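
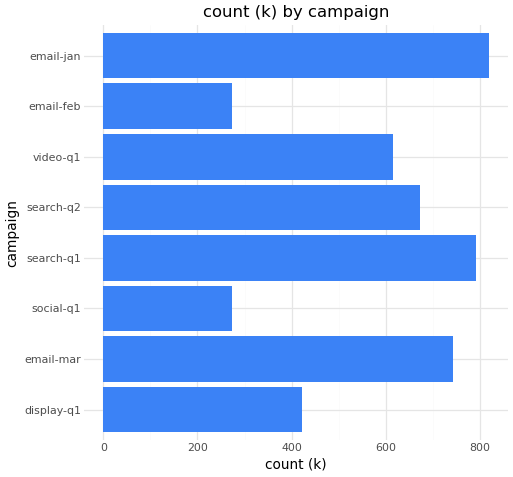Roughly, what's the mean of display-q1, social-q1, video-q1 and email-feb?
≈ 400

(400 + 300 + 600 + 300) / 4 ≈ 400.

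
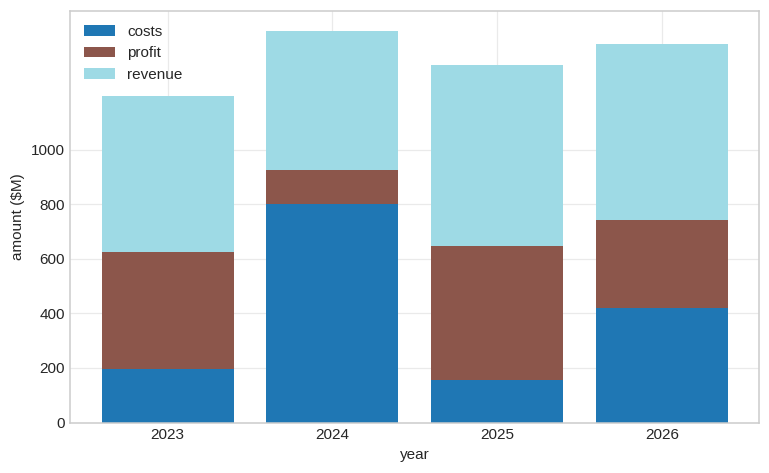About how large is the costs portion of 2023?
costs top ≈ 200, bottom ≈ 0; segment ≈ 200.

≈ 200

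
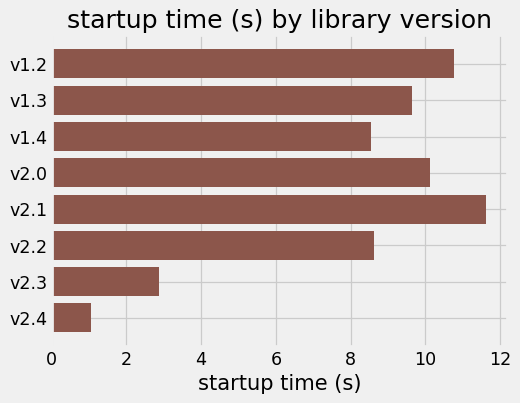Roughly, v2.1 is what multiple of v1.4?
≈ 1.33×

v2.1 ≈ 12, v1.4 ≈ 9; 12/9 ≈ 1.33.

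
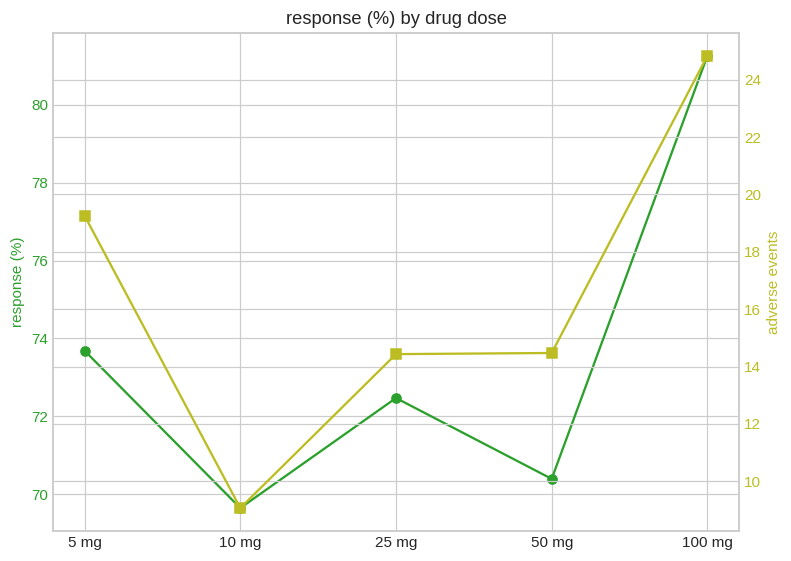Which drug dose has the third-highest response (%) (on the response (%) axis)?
Top 4 (on the response (%) axis): 100 mg ≈ 81, 5 mg ≈ 74, 25 mg ≈ 72, 50 mg ≈ 70.

25 mg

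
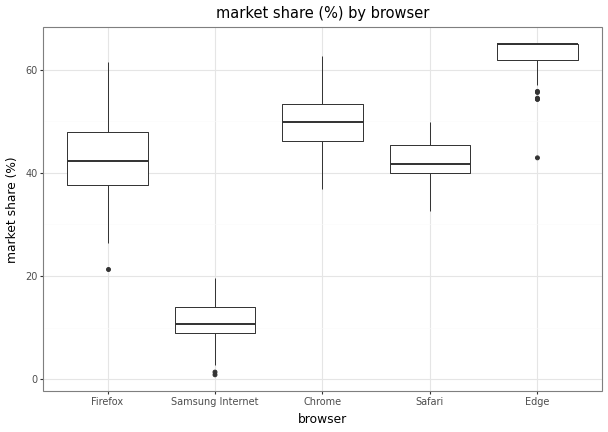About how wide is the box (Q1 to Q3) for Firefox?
Q3 ≈ 50, Q1 ≈ 40; IQR ≈ 10.

≈ 10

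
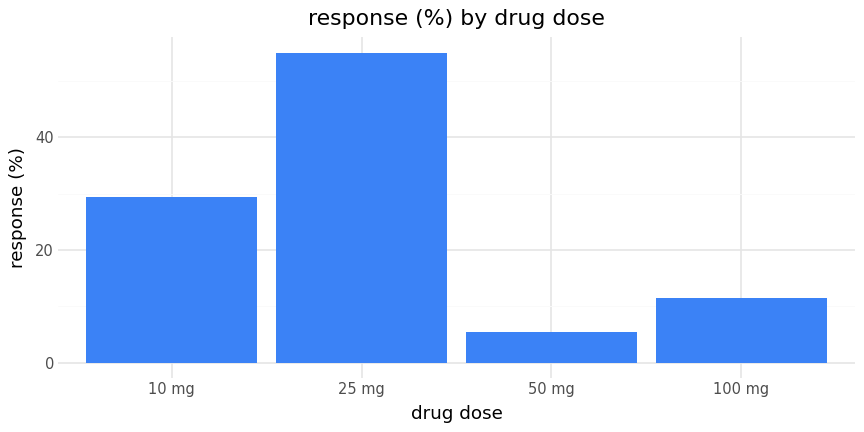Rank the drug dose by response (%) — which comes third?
Top 4: 25 mg ≈ 55, 10 mg ≈ 30, 100 mg ≈ 10, 50 mg ≈ 5.

100 mg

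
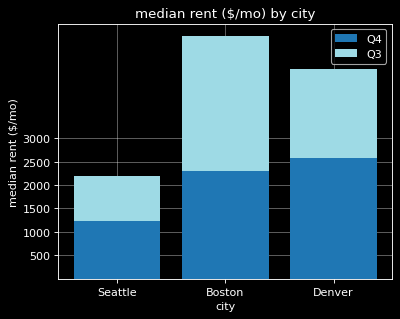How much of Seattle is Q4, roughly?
≈ 1000

Q4 top ≈ 1000, bottom ≈ 0; segment ≈ 1000.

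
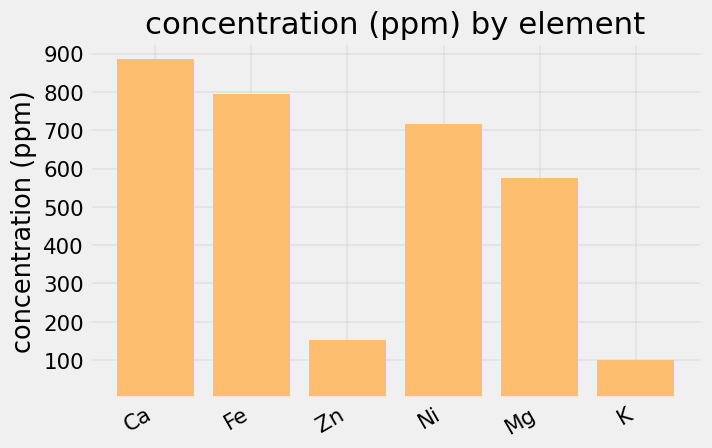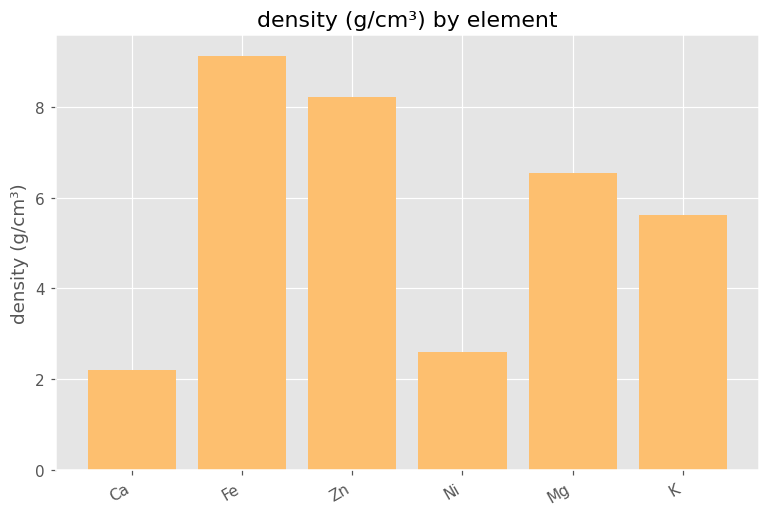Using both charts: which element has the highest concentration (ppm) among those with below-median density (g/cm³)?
Ca

Chart 2 median density (g/cm³) ≈ 6; below-median elements: Ca, Ni, K. Among those, Ca has the highest concentration (ppm) (≈ 900).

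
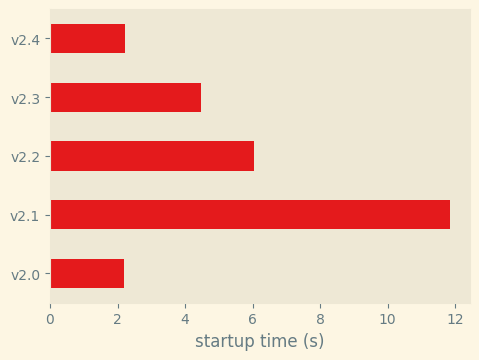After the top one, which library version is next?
Top 3: v2.1 ≈ 12, v2.2 ≈ 6, v2.3 ≈ 4.

v2.2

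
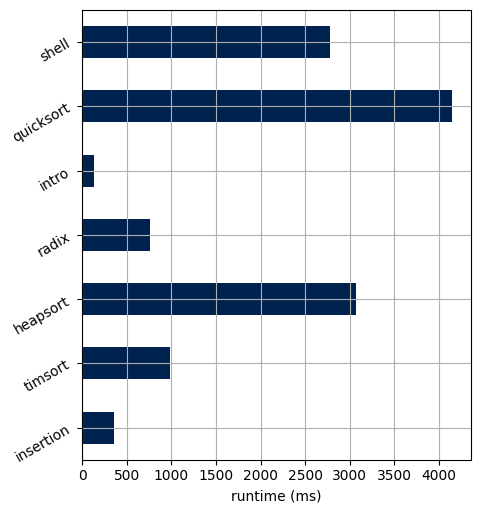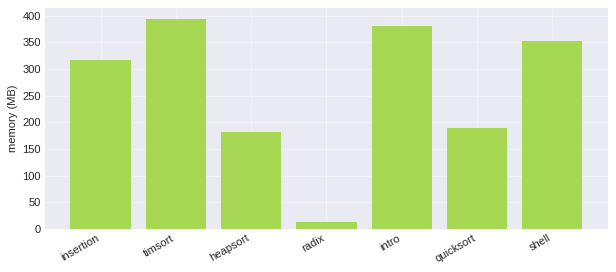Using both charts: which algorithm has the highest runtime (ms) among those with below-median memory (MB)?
quicksort

Chart 2 median memory (MB) ≈ 300; below-median algorithms: heapsort, radix, quicksort. Among those, quicksort has the highest runtime (ms) (≈ 4000).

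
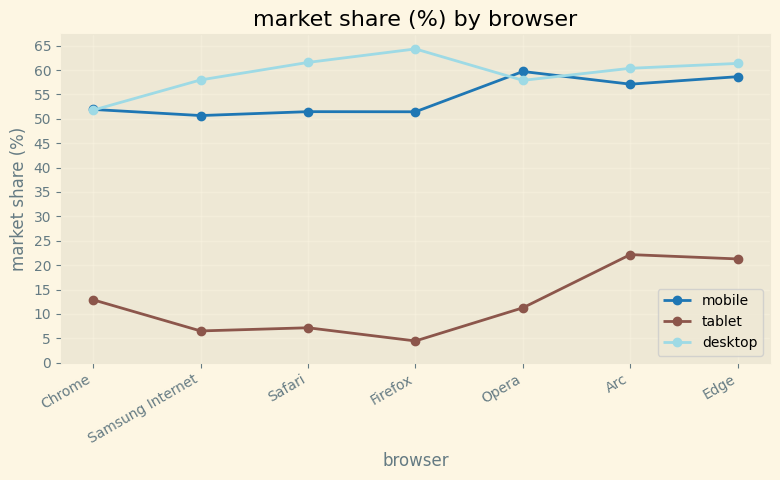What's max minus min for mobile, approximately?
Max Opera ≈ 60, min Samsung Internet ≈ 50; range ≈ 10.

≈ 10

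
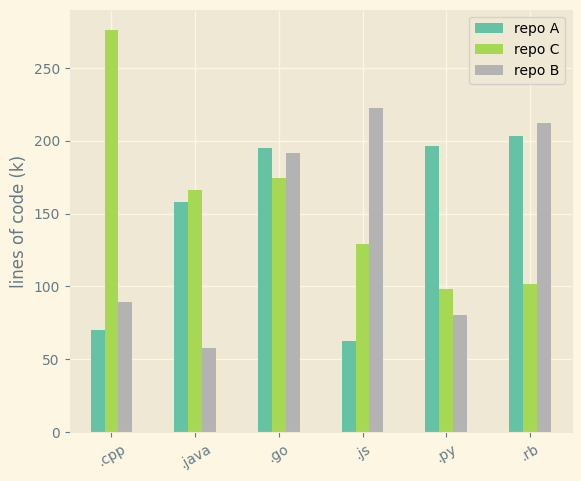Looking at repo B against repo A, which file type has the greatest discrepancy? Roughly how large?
.js: repo B ≈ 225, repo A ≈ 50 → gap ≈ 175. Next-largest (.py) is only ≈ 125.

.js, ≈ 175 k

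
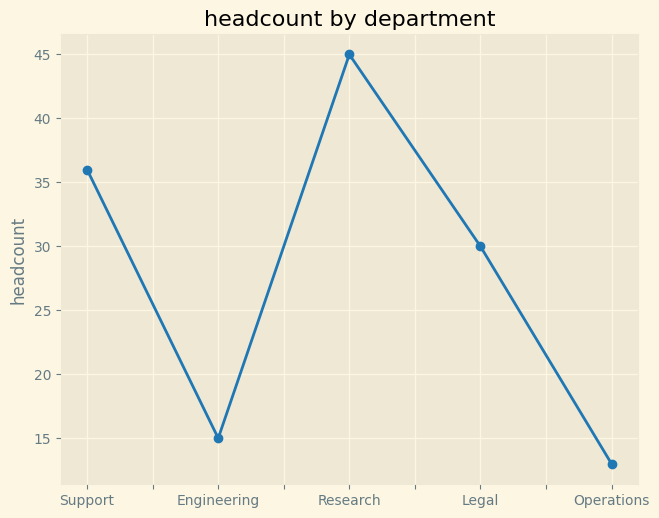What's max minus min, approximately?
Max Research ≈ 45, min Operations ≈ 15; range ≈ 30.

≈ 30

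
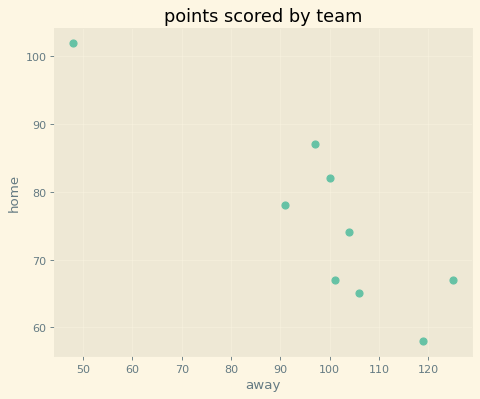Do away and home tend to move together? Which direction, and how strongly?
negative, strong

Points are negatively correlated; strong (|r| ≈ 0.9).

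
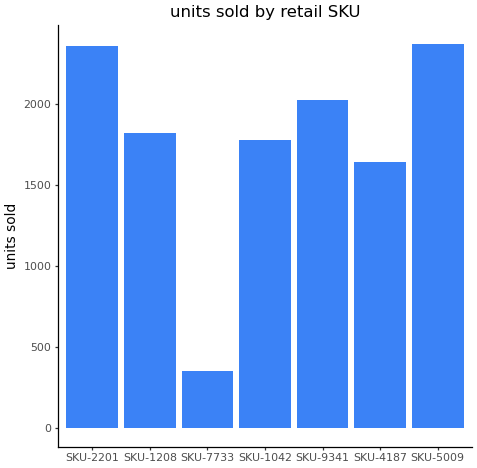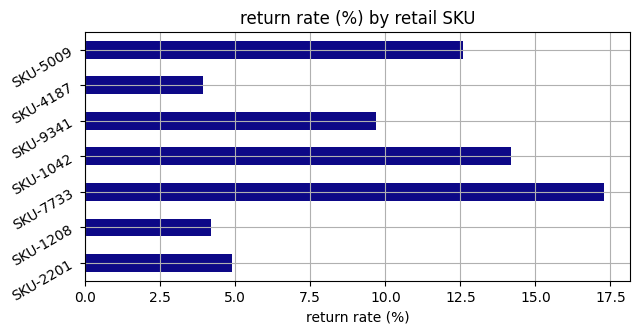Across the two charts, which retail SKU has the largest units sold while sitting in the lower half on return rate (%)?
Chart 2 median return rate (%) ≈ 10; below-median retail SKUs: SKU-2201, SKU-1208, SKU-4187. Among those, SKU-2201 has the highest units sold (≈ 2500).

SKU-2201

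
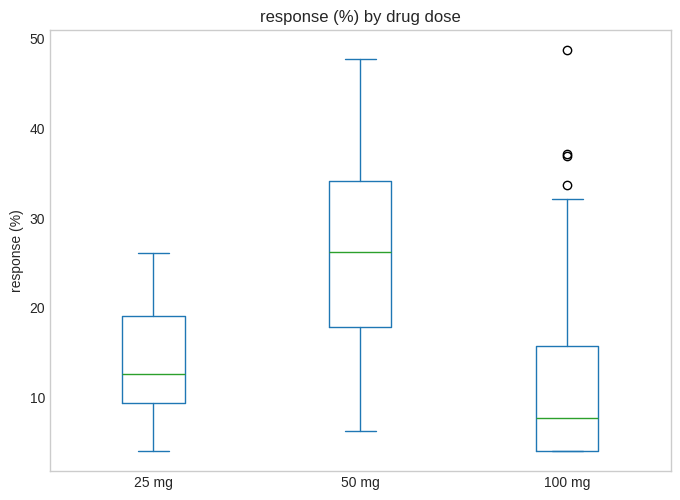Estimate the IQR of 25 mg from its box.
Q3 ≈ 20, Q1 ≈ 10; IQR ≈ 10.

≈ 10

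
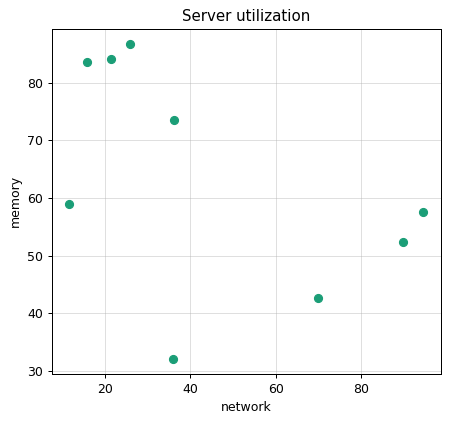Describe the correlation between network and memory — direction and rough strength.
Points are negatively correlated; moderate (|r| ≈ 0.5).

negative, moderate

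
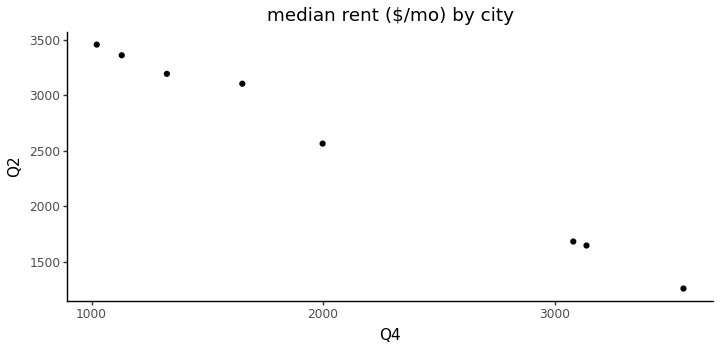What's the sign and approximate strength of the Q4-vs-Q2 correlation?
Points are negatively correlated; strong (|r| ≈ 1.0).

negative, strong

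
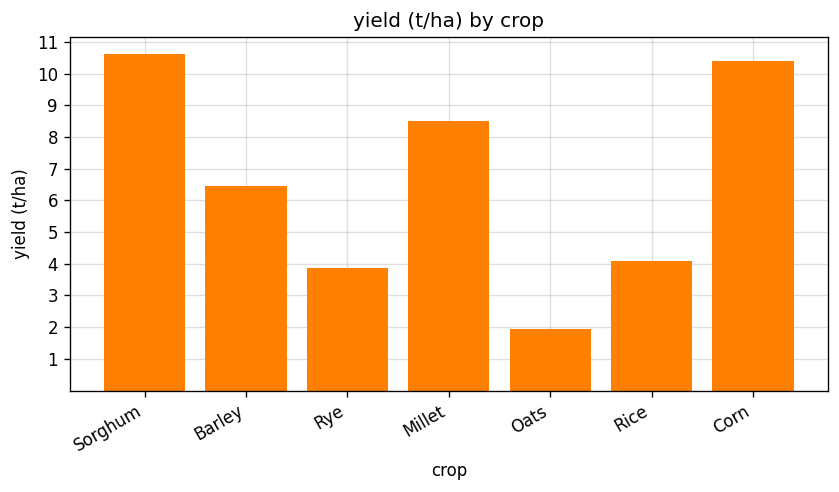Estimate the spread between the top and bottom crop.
≈ 9

Max Sorghum ≈ 11, min Oats ≈ 2; range ≈ 9.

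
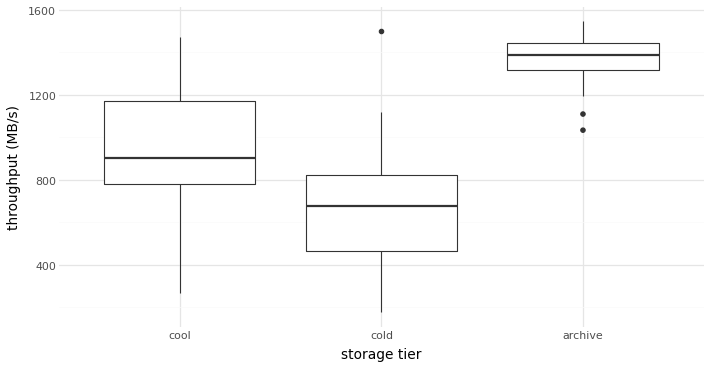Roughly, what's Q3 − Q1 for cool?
≈ 400

Q3 ≈ 1200, Q1 ≈ 800; IQR ≈ 400.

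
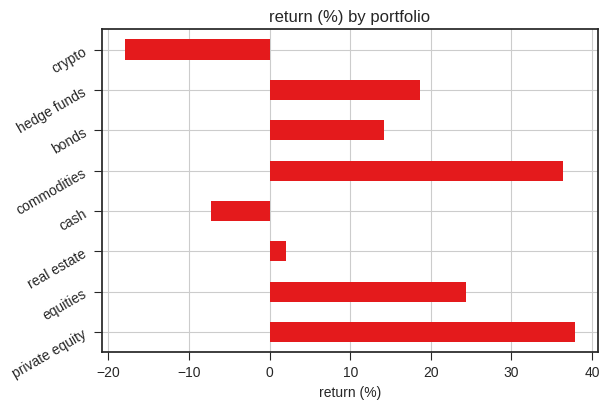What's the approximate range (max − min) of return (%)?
Max private equity ≈ 40, min crypto ≈ -20; range ≈ 60.

≈ 60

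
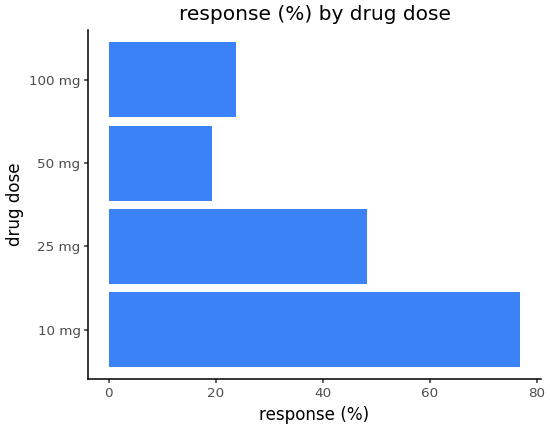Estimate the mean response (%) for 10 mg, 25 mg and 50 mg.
≈ 50

(80 + 50 + 20) / 3 ≈ 50.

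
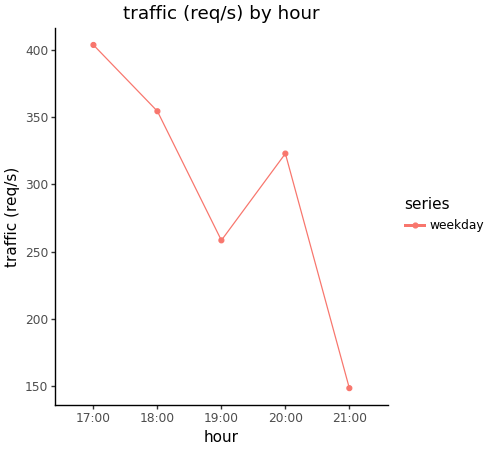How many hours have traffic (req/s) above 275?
Above 275: 17:00, 18:00, 20:00.

3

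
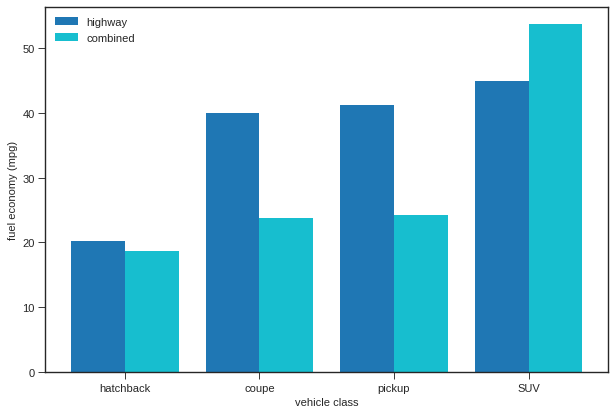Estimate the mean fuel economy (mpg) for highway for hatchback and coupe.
(20 + 40) / 2 ≈ 30.

≈ 30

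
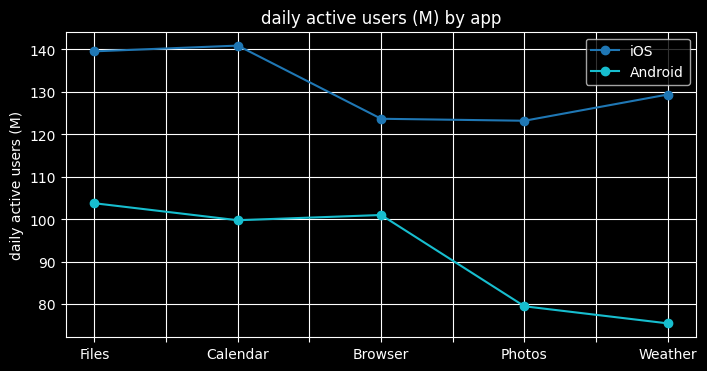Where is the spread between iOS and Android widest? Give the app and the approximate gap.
Weather: iOS ≈ 130, Android ≈ 80 → gap ≈ 50. Next-largest (Photos) is only ≈ 40.

Weather, ≈ 50 M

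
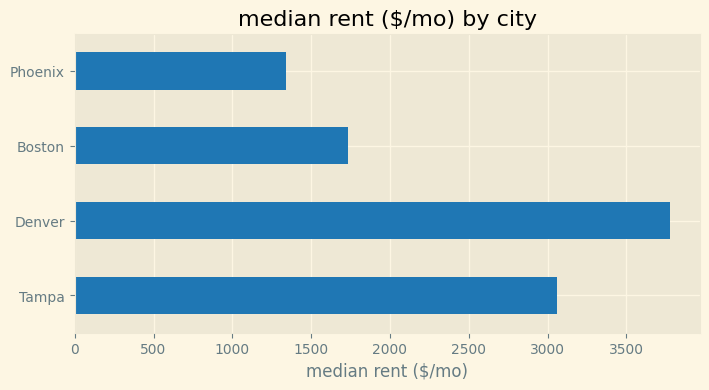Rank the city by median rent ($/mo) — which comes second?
Tampa

Top 3: Denver ≈ 4000, Tampa ≈ 3000, Boston ≈ 1500.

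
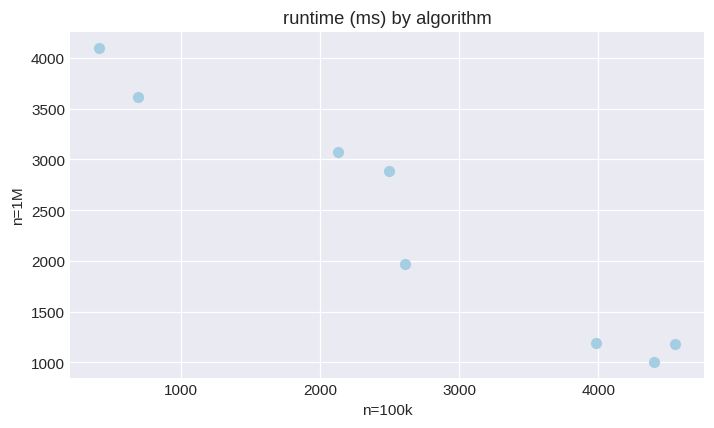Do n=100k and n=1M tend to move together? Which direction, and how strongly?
Points are negatively correlated; strong (|r| ≈ 1.0).

negative, strong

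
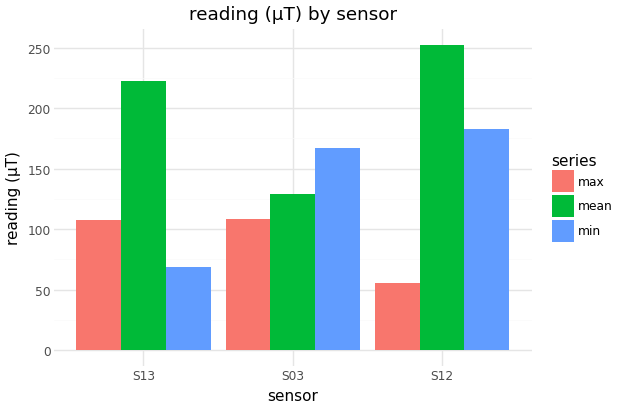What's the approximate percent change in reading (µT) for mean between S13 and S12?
S13 ≈ 225, S12 ≈ 250; (250 − 225) / 225 ≈ +11.1%.

≈ +11.1%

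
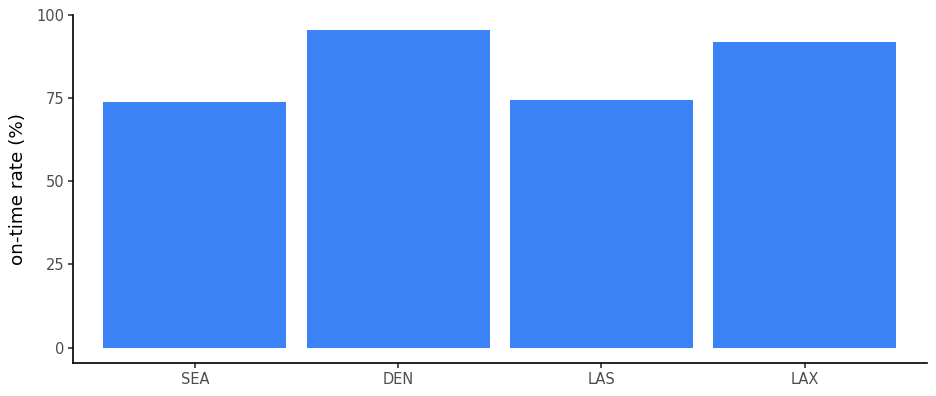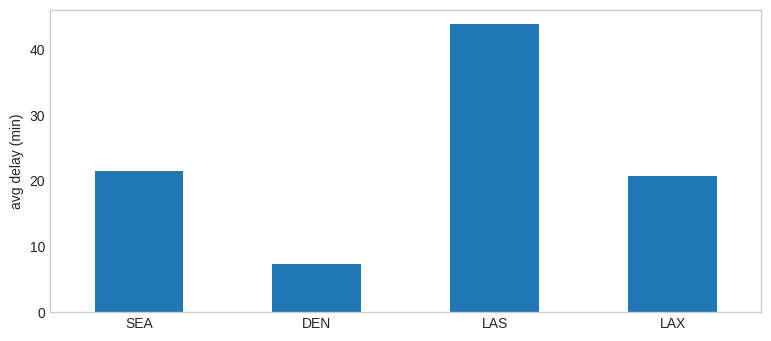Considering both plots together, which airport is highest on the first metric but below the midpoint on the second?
Chart 2 median avg delay (min) ≈ 20; below-median airports: DEN, LAX. Among those, DEN has the highest on-time rate (%) (≈ 100).

DEN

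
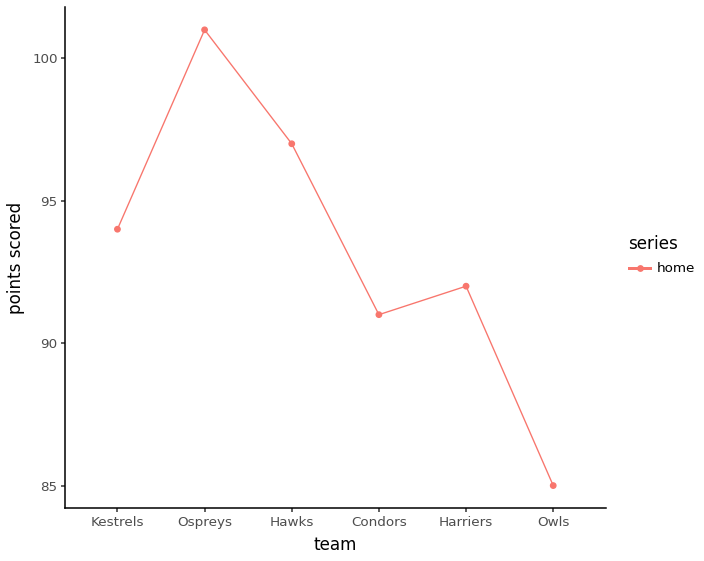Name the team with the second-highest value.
Top 3: Ospreys ≈ 100, Hawks ≈ 96, Kestrels ≈ 94.

Hawks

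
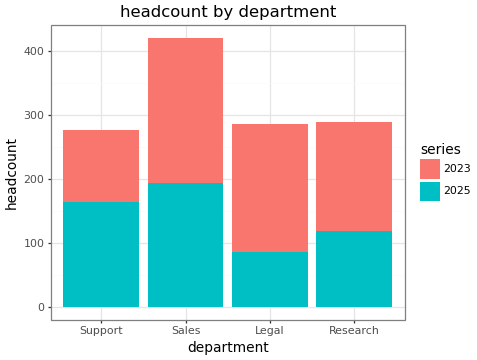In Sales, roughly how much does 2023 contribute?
≈ 200

2023 top ≈ 400, bottom ≈ 200; segment ≈ 200.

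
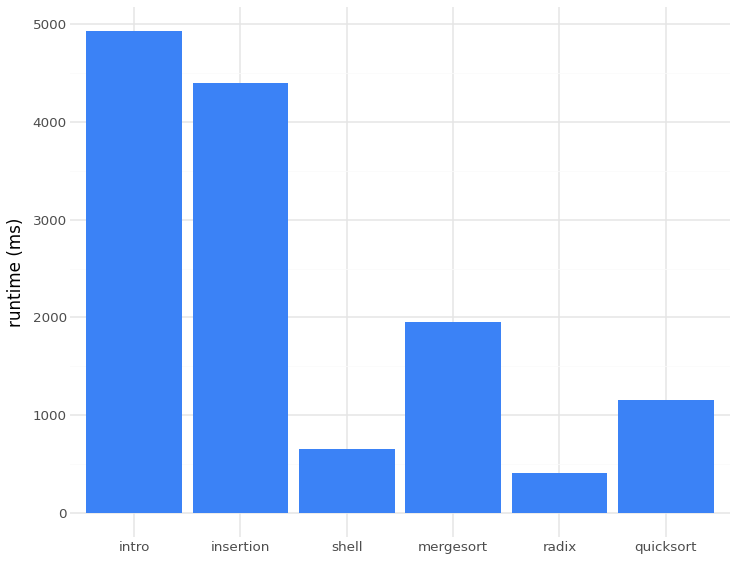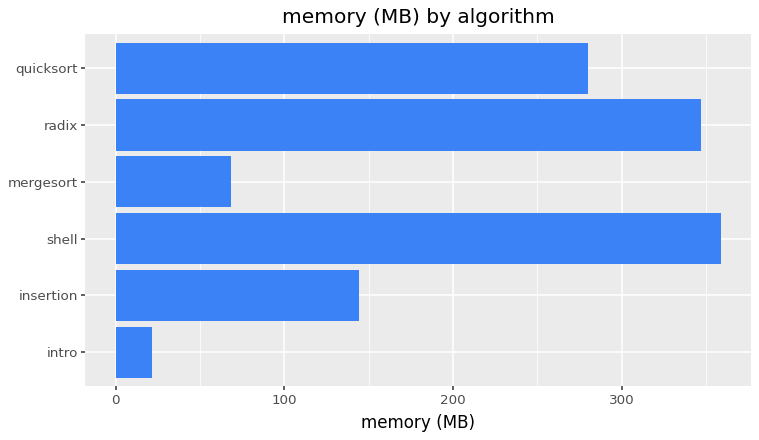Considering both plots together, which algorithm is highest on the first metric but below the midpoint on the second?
intro

Chart 2 median memory (MB) ≈ 200; below-median algorithms: intro, insertion, mergesort. Among those, intro has the highest runtime (ms) (≈ 5000).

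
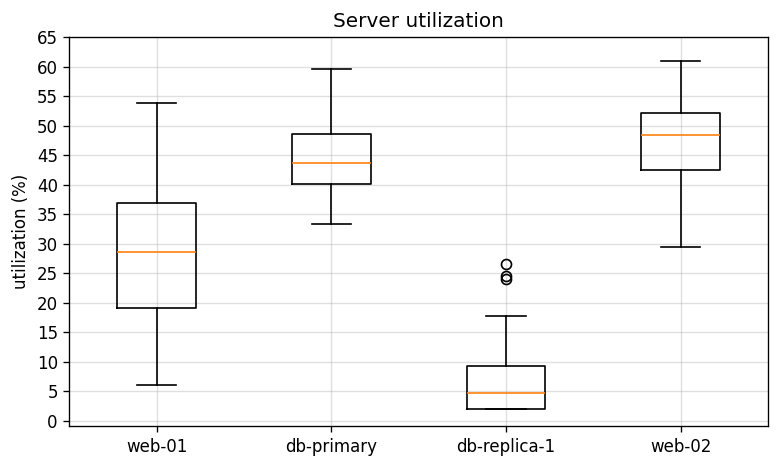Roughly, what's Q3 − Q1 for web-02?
≈ 10

Q3 ≈ 50, Q1 ≈ 40; IQR ≈ 10.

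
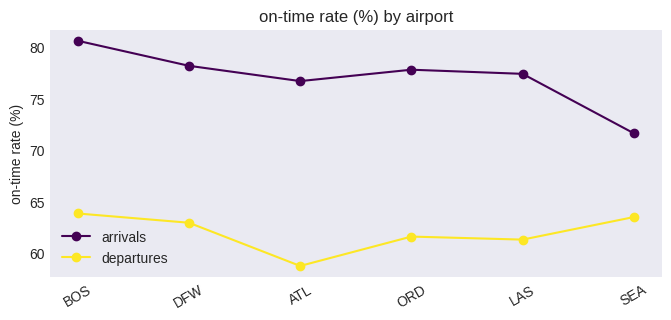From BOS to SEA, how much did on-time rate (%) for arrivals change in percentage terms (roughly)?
BOS ≈ 80, SEA ≈ 72; (72 − 80) / 80 ≈ -10%.

≈ -10%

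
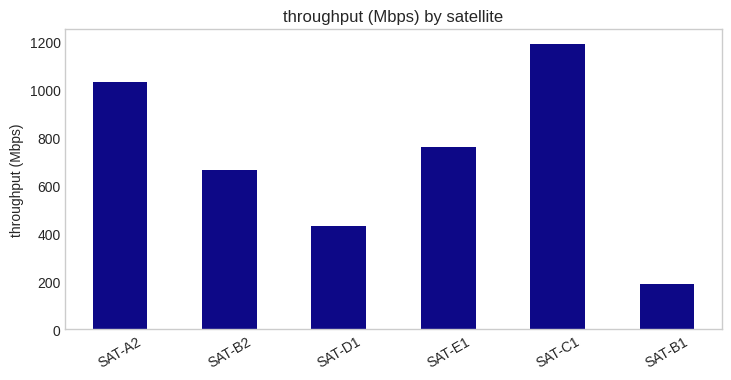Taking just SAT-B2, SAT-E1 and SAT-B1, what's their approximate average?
≈ 567

(700 + 800 + 200) / 3 ≈ 567.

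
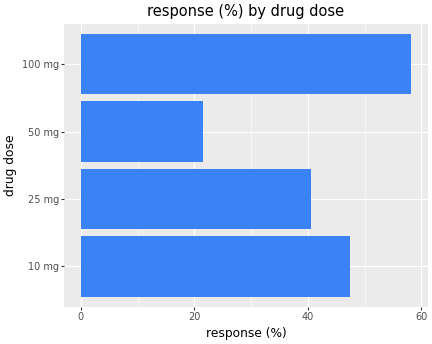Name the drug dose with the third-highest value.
Top 4: 100 mg ≈ 60, 10 mg ≈ 45, 25 mg ≈ 40, 50 mg ≈ 20.

25 mg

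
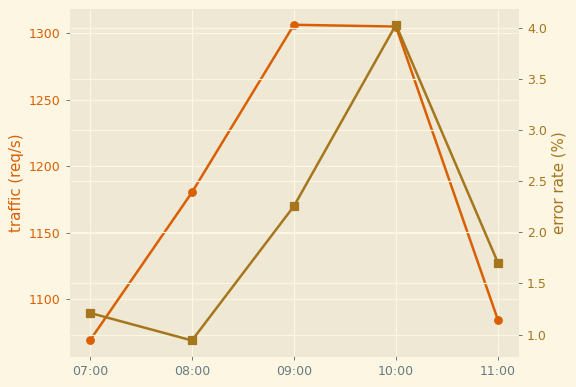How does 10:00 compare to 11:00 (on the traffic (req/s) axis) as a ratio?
10:00 ≈ 1300, 11:00 ≈ 1080; 1300/1080 ≈ 1.2.

≈ 1.2×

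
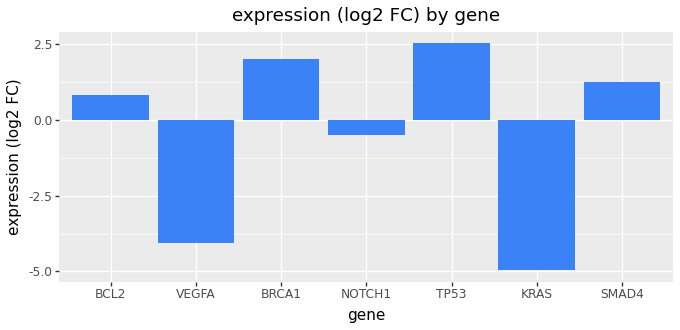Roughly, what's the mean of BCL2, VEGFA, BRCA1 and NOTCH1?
≈ 0

(1 + -4 + 2 + -1) / 4 ≈ 0.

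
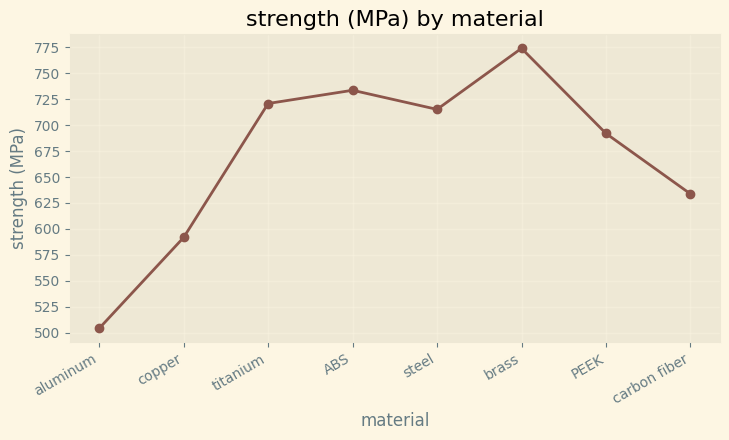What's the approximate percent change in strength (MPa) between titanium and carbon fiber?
titanium ≈ 725, carbon fiber ≈ 625; (625 − 725) / 725 ≈ -13.8%.

≈ -13.8%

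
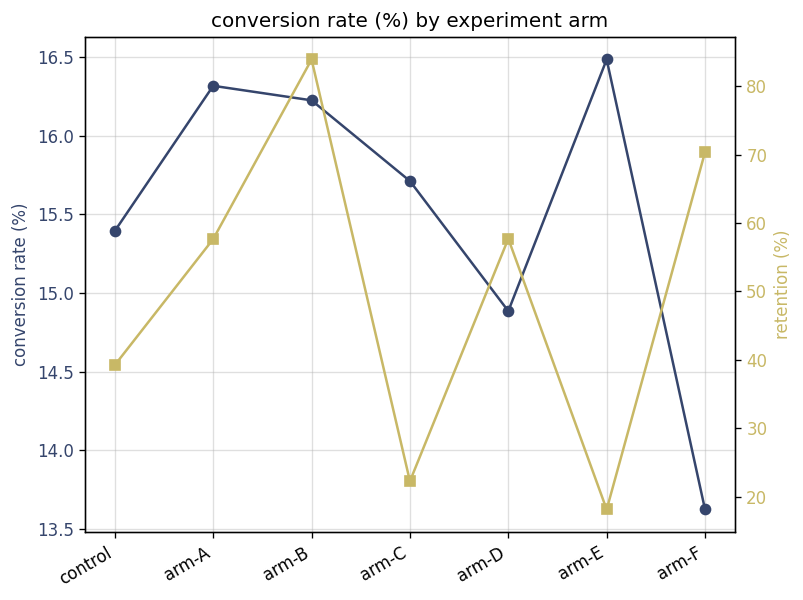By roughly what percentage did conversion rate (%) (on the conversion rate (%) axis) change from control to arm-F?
≈ -12.9%

control ≈ 15.5, arm-F ≈ 13.5; (13.5 − 15.5) / 15.5 ≈ -12.9%.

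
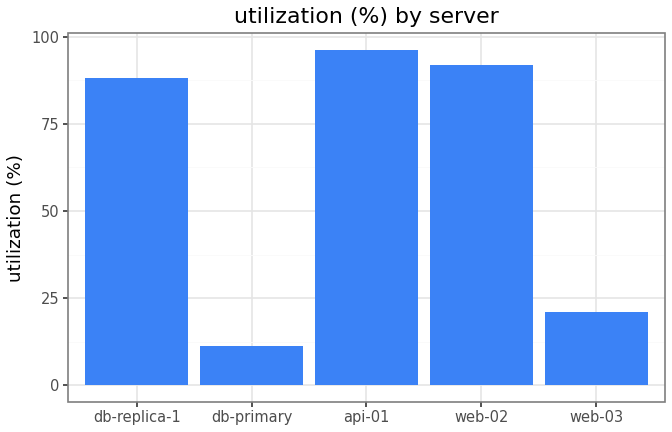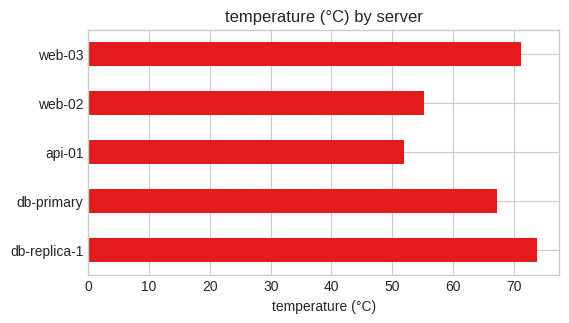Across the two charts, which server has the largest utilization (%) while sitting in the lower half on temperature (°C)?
api-01

Chart 2 median temperature (°C) ≈ 70; below-median servers: api-01, web-02. Among those, api-01 has the highest utilization (%) (≈ 100).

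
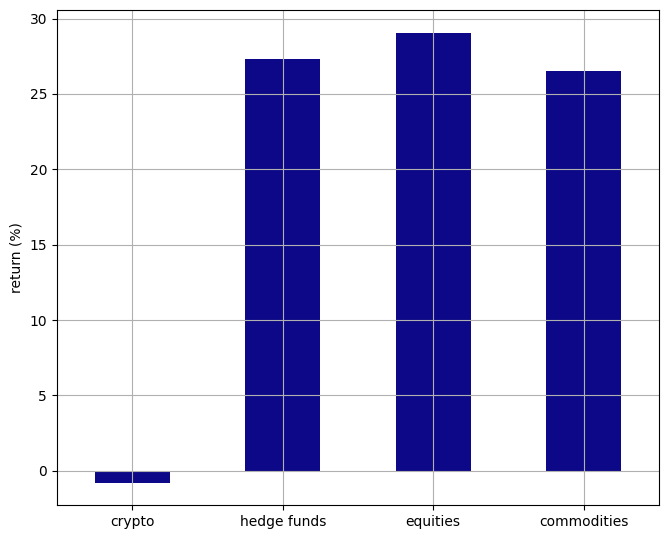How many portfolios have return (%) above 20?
Above 20: hedge funds, equities, commodities.

3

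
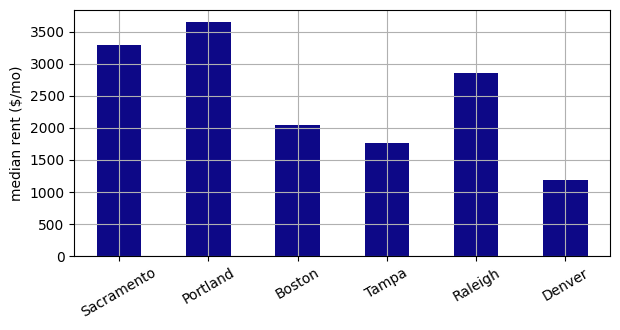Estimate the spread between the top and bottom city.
≈ 2500

Max Portland ≈ 3500, min Denver ≈ 1000; range ≈ 2500.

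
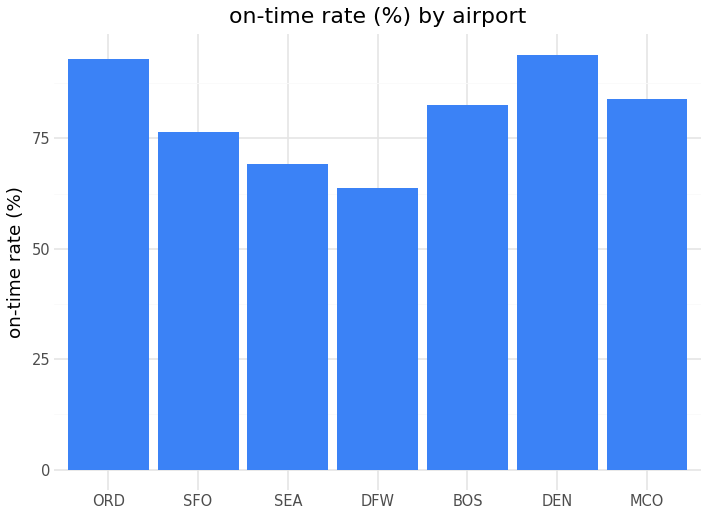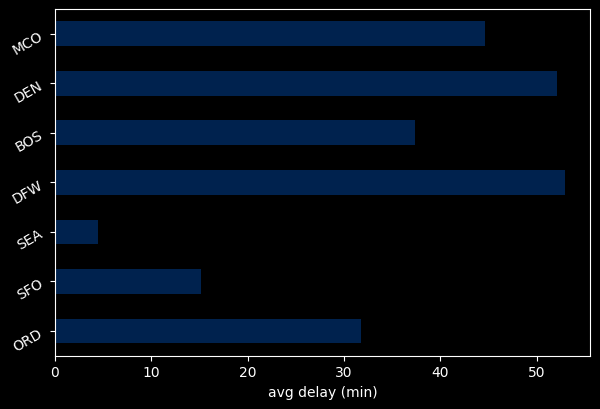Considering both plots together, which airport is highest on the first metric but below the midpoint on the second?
Chart 2 median avg delay (min) ≈ 35; below-median airports: ORD, SFO, SEA. Among those, ORD has the highest on-time rate (%) (≈ 90).

ORD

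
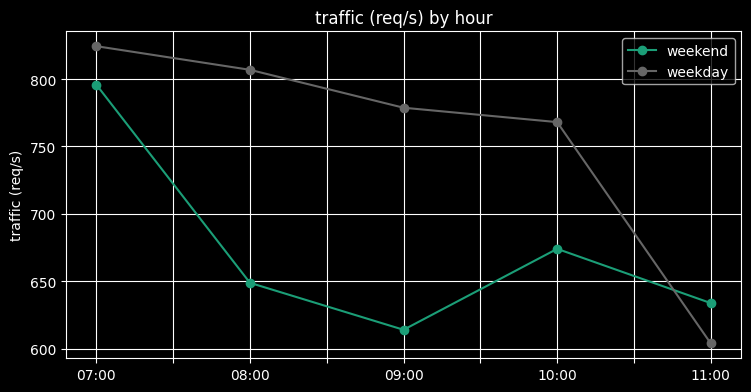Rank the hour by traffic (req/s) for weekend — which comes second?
Top 3 for weekend: 07:00 ≈ 800, 10:00 ≈ 680, 08:00 ≈ 640.

10:00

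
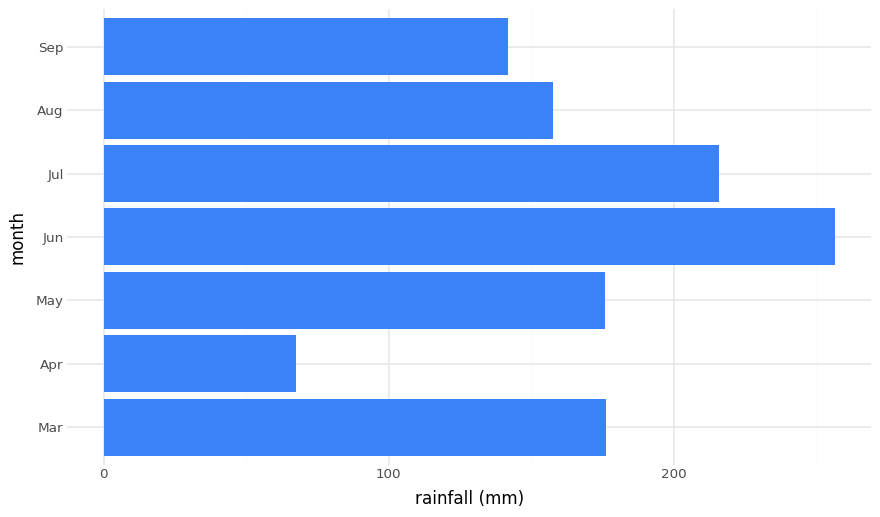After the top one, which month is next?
Top 3: Jun ≈ 250, Jul ≈ 225, Mar ≈ 175.

Jul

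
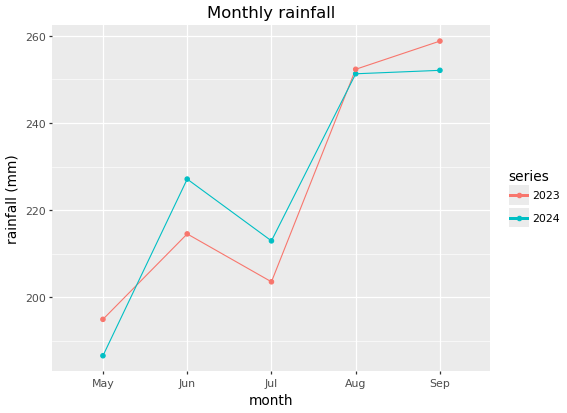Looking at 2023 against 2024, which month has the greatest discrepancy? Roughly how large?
Jun: 2023 ≈ 210, 2024 ≈ 230 → gap ≈ 20. Next-largest (Jul) is only ≈ 10.

Jun, ≈ 20 mm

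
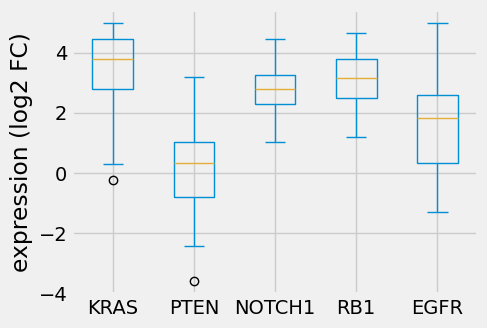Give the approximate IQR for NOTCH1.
≈ 1.0

Q3 ≈ 3.5, Q1 ≈ 2.5; IQR ≈ 1.0.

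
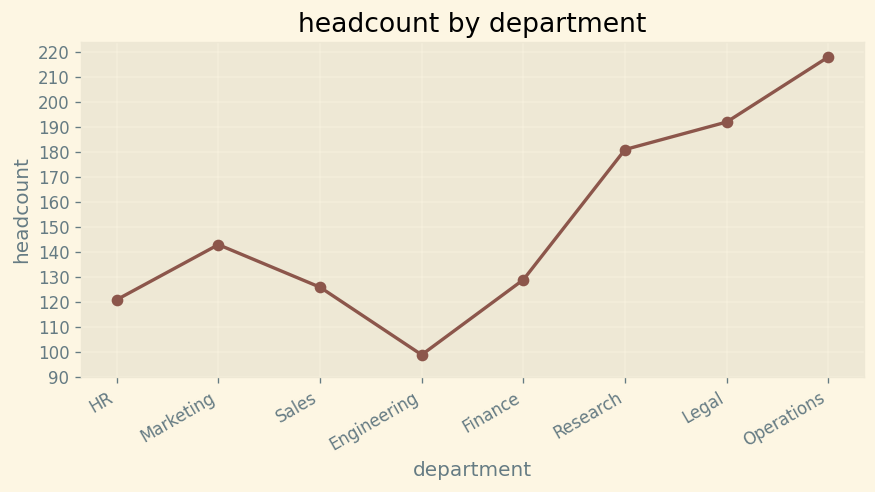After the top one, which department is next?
Legal

Top 3: Operations ≈ 220, Legal ≈ 190, Research ≈ 180.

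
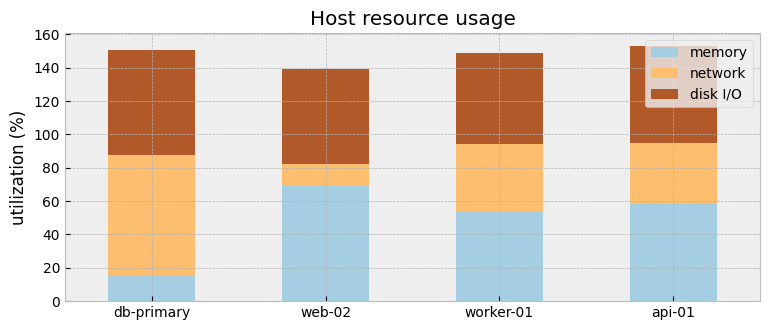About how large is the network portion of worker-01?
network top ≈ 100, bottom ≈ 60; segment ≈ 40.

≈ 40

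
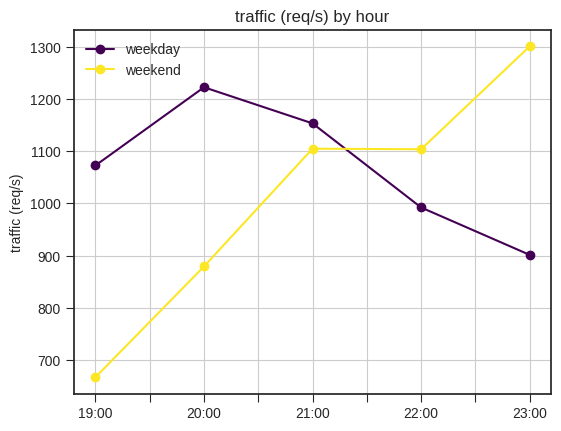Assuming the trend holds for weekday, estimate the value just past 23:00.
Last three: 1200, 1000, 900 → slope ≈ -150/step → next ≈ 750.

≈ 750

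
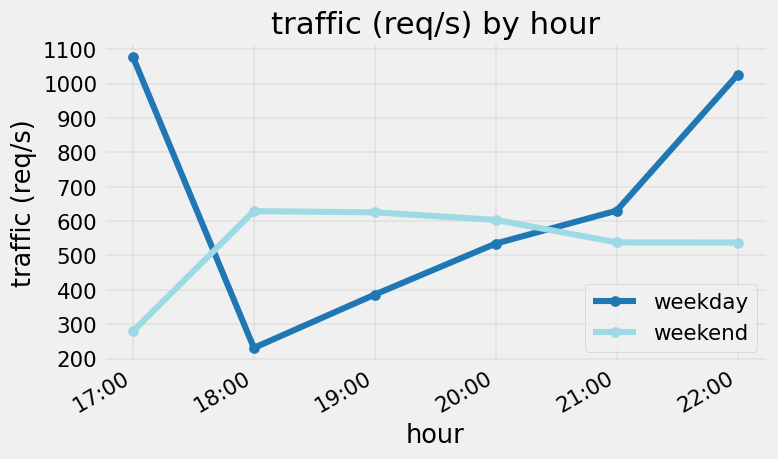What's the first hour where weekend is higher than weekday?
18:00

17:00: weekend ≈ 300 vs weekday ≈ 1100 (not yet); 18:00: weekend ≈ 600 vs weekday ≈ 200 (first crossover).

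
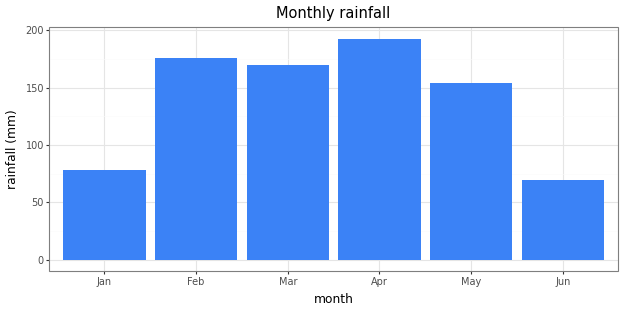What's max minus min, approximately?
Max Apr ≈ 200, min Jun ≈ 60; range ≈ 140.

≈ 140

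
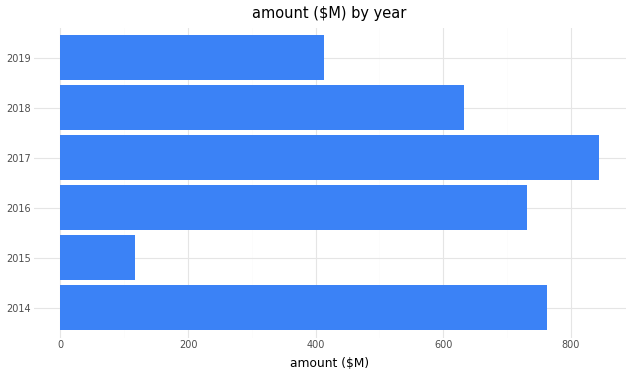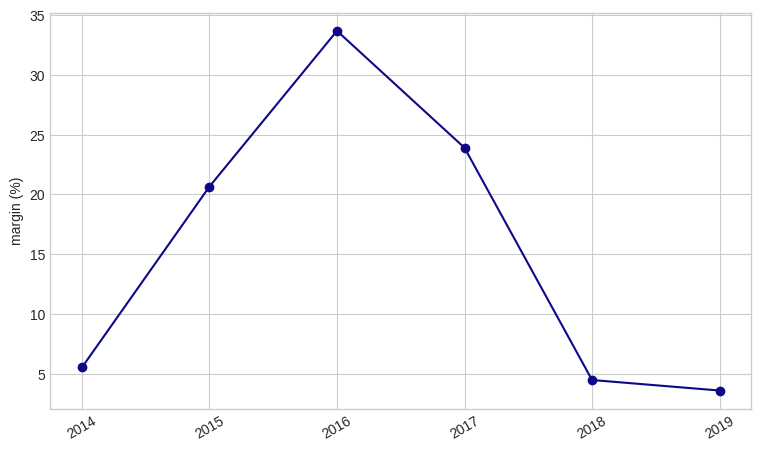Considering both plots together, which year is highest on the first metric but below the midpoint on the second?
Chart 2 median margin (%) ≈ 15; below-median years: 2014, 2018, 2019. Among those, 2014 has the highest amount ($M) (≈ 800).

2014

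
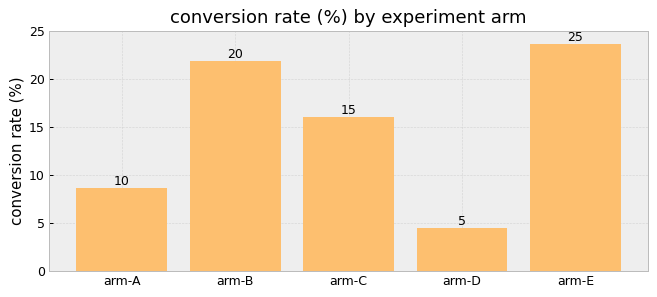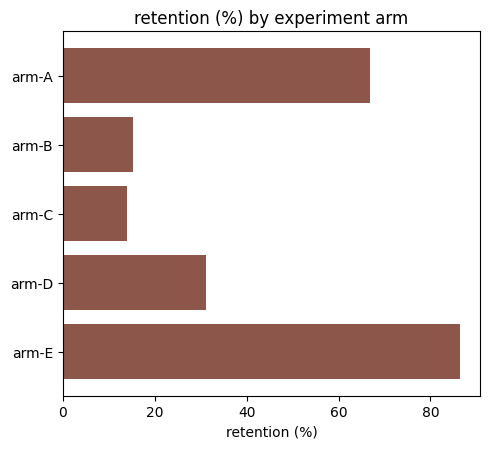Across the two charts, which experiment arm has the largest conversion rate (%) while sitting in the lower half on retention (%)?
arm-B

Chart 2 median retention (%) ≈ 30; below-median experiment arms: arm-B, arm-C. Among those, arm-B has the highest conversion rate (%) (≈ 20).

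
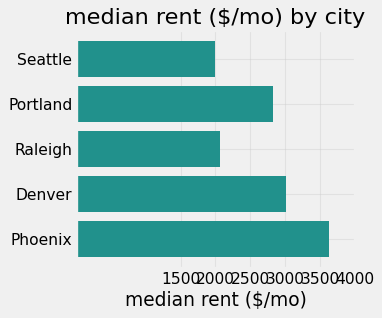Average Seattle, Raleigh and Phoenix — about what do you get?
≈ 2500

(2000 + 2000 + 3500) / 3 ≈ 2500.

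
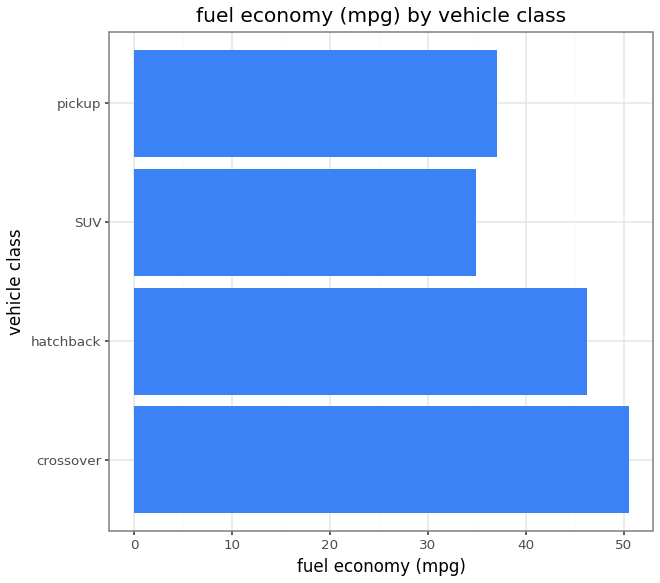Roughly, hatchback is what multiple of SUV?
hatchback ≈ 45, SUV ≈ 35; 45/35 ≈ 1.29.

≈ 1.29×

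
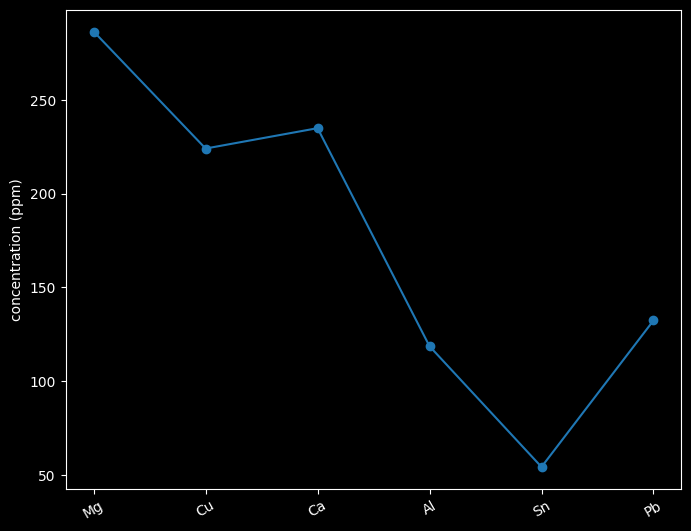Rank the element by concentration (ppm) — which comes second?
Ca

Top 3: Mg ≈ 280, Ca ≈ 240, Cu ≈ 220.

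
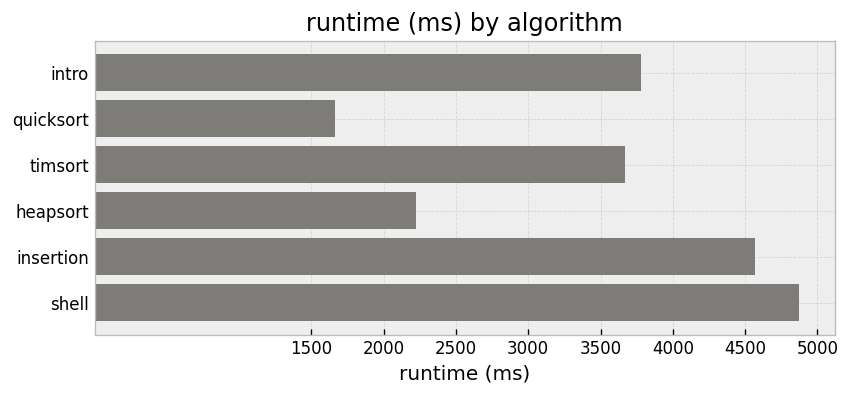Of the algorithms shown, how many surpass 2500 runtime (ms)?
4

Above 2500: intro, timsort, insertion, shell.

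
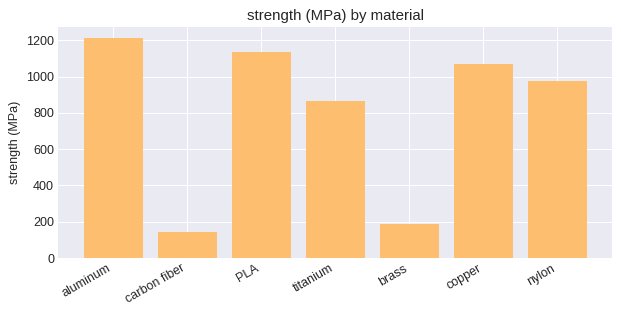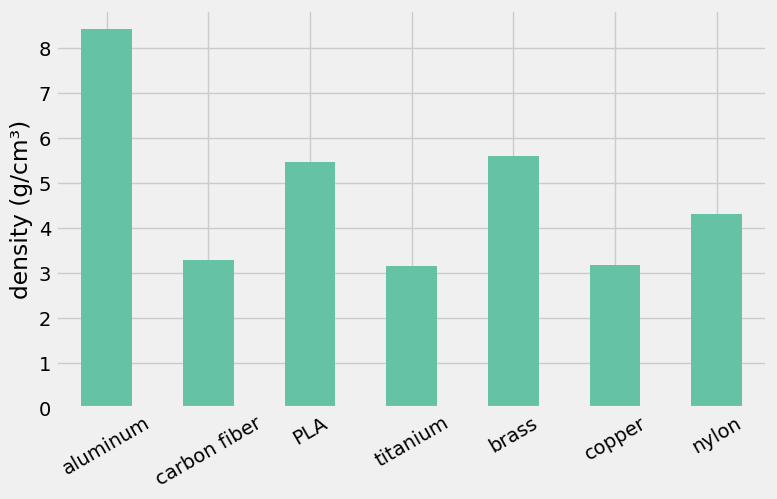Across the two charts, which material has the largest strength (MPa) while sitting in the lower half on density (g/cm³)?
copper

Chart 2 median density (g/cm³) ≈ 4; below-median materials: carbon fiber, titanium, copper. Among those, copper has the highest strength (MPa) (≈ 1000).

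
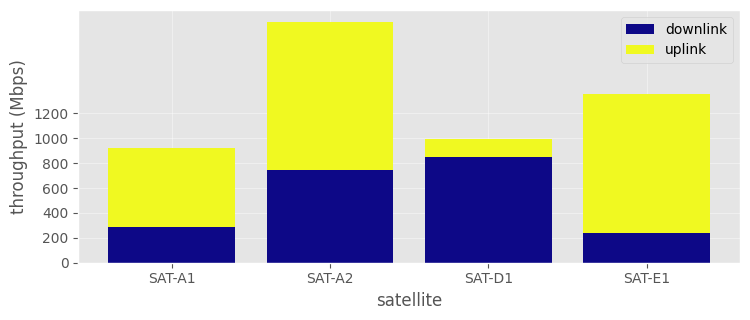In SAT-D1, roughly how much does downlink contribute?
downlink top ≈ 800, bottom ≈ 0; segment ≈ 800.

≈ 800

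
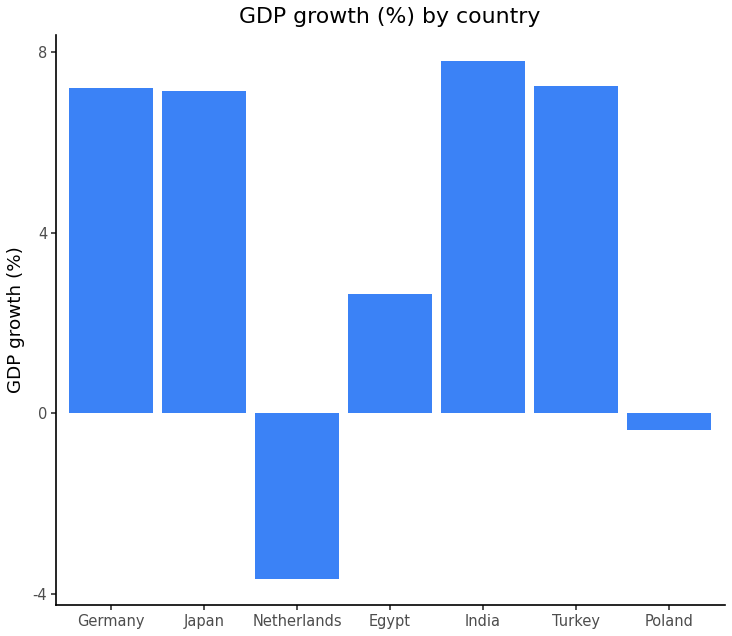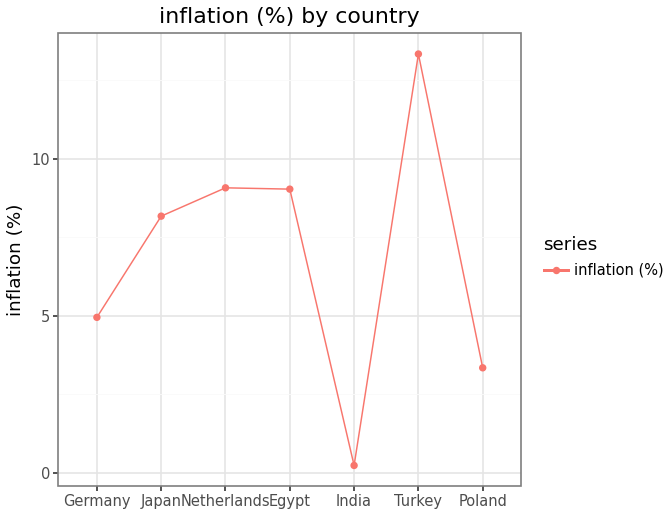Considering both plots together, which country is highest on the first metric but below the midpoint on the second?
India

Chart 2 median inflation (%) ≈ 8; below-median countries: Germany, India, Poland. Among those, India has the highest GDP growth (%) (≈ 8).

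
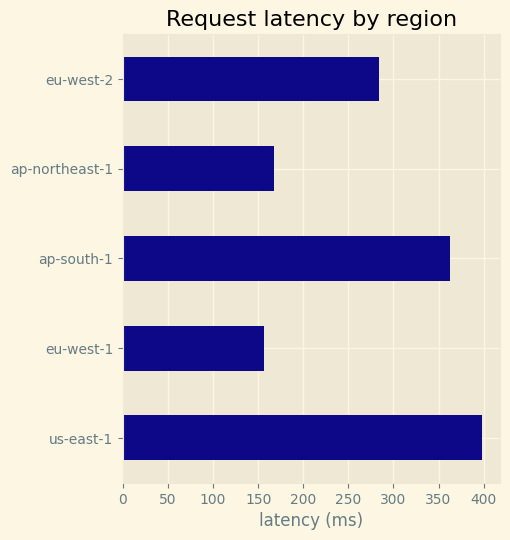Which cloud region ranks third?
eu-west-2

Top 4: us-east-1 ≈ 400, ap-south-1 ≈ 350, eu-west-2 ≈ 300, ap-northeast-1 ≈ 150.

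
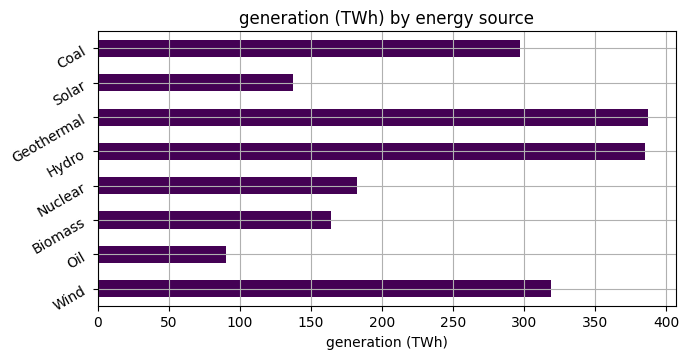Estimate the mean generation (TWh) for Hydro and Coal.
(400 + 300) / 2 ≈ 350.

≈ 350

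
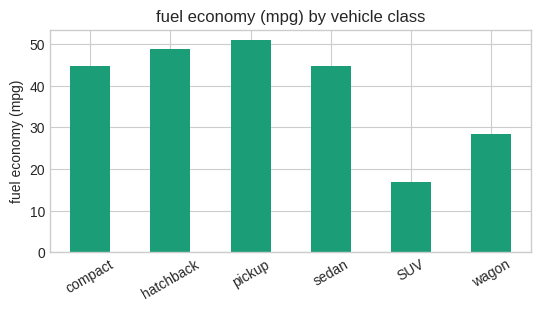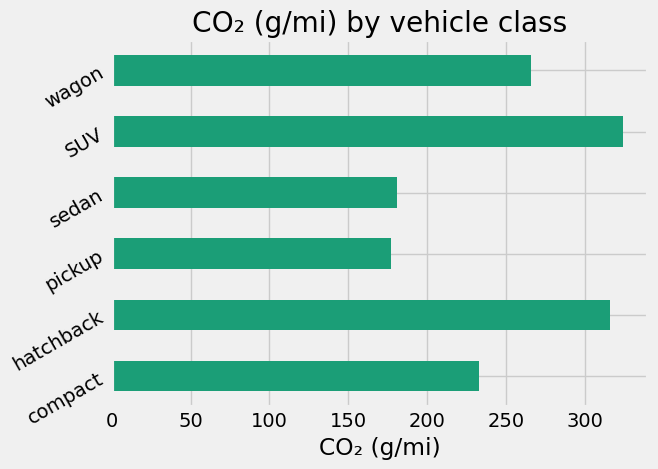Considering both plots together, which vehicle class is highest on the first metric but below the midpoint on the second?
Chart 2 median CO₂ (g/mi) ≈ 250; below-median vehicle classes: compact, pickup, sedan. Among those, pickup has the highest fuel economy (mpg) (≈ 50).

pickup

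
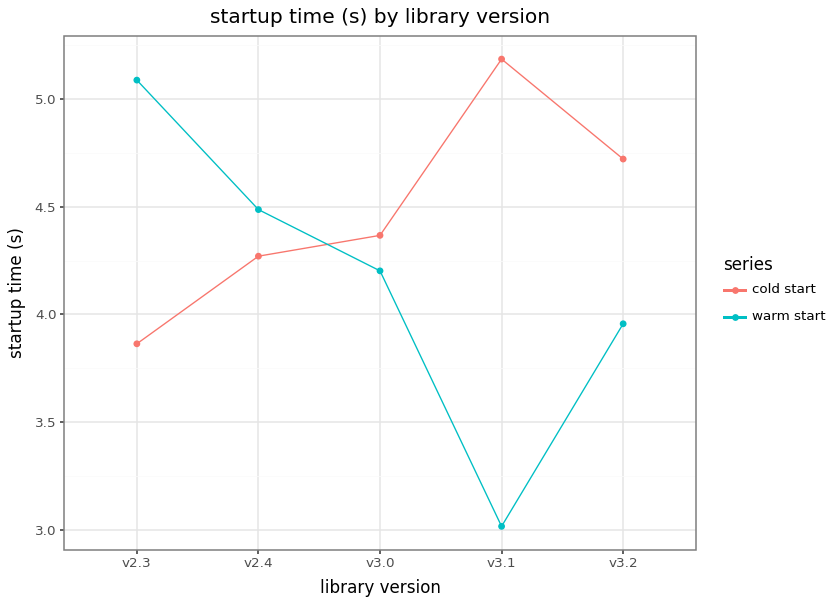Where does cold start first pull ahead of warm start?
v2.4: cold start ≈ 4.2 vs warm start ≈ 4.4 (not yet); v3.0: cold start ≈ 4.4 vs warm start ≈ 4.2 (first crossover).

v3.0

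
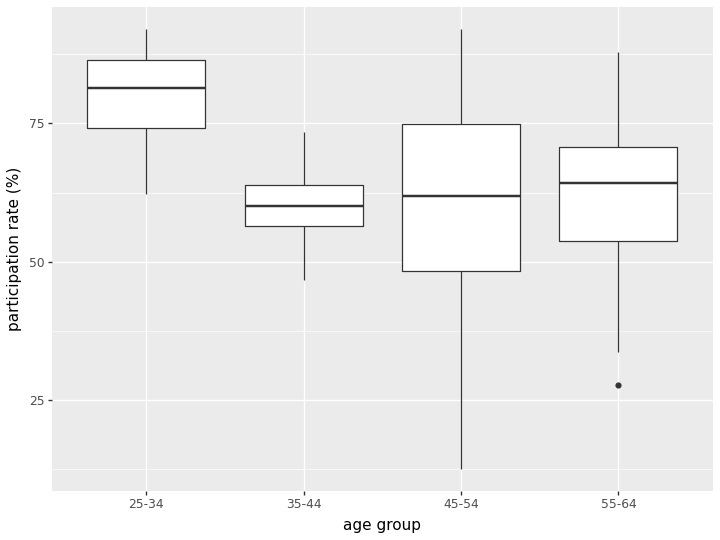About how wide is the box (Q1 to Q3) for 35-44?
≈ 8

Q3 ≈ 64, Q1 ≈ 56; IQR ≈ 8.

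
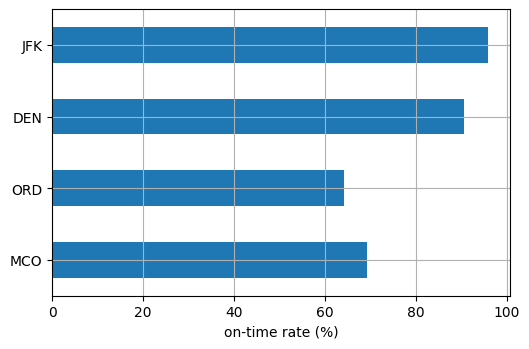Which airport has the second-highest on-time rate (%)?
Top 3: JFK ≈ 100, DEN ≈ 90, MCO ≈ 70.

DEN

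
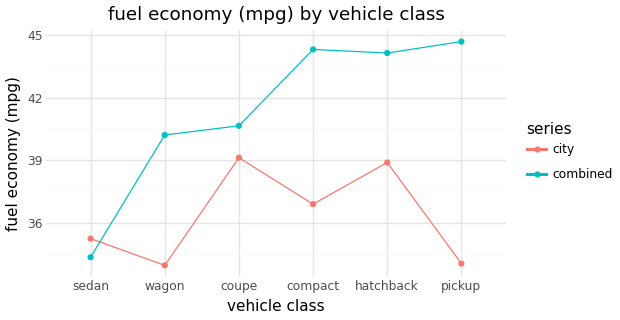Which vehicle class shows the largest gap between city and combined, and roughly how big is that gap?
pickup, ≈ 11 mpg

pickup: city ≈ 34, combined ≈ 45 → gap ≈ 11. Next-largest (compact) is only ≈ 7.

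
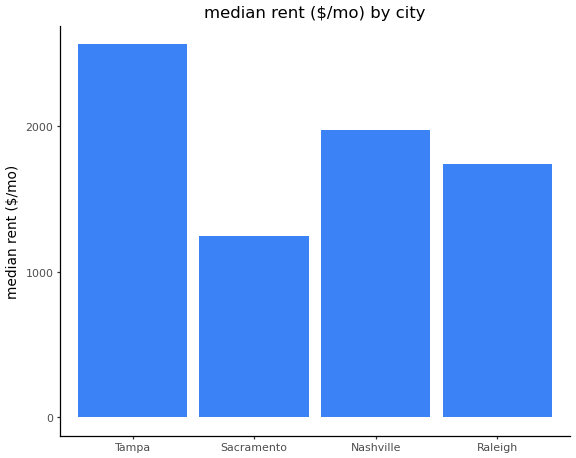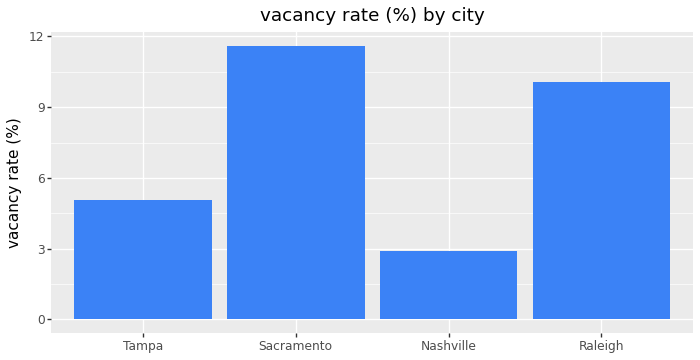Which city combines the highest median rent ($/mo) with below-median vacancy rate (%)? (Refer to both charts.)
Tampa

Chart 2 median vacancy rate (%) ≈ 8; below-median cities: Tampa, Nashville. Among those, Tampa has the highest median rent ($/mo) (≈ 2500).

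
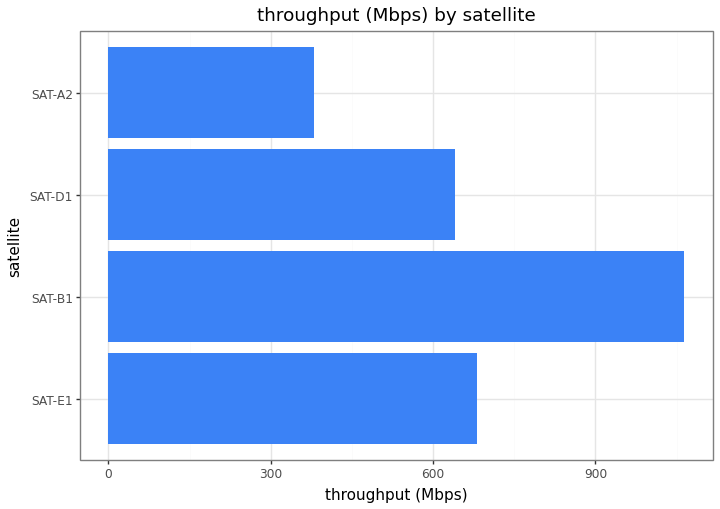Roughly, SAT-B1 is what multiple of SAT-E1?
≈ 1.57×

SAT-B1 ≈ 1100, SAT-E1 ≈ 700; 1100/700 ≈ 1.57.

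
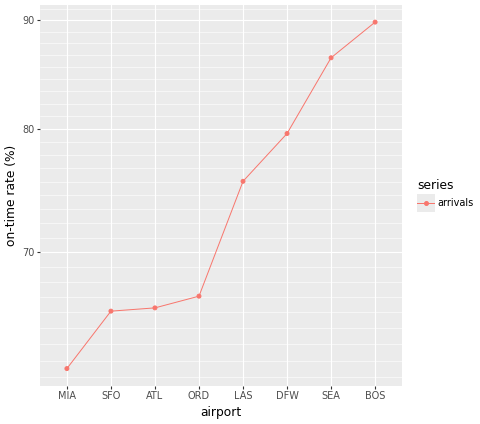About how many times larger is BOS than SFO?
BOS ≈ 90, SFO ≈ 65; 90/65 ≈ 1.38.

≈ 1.38×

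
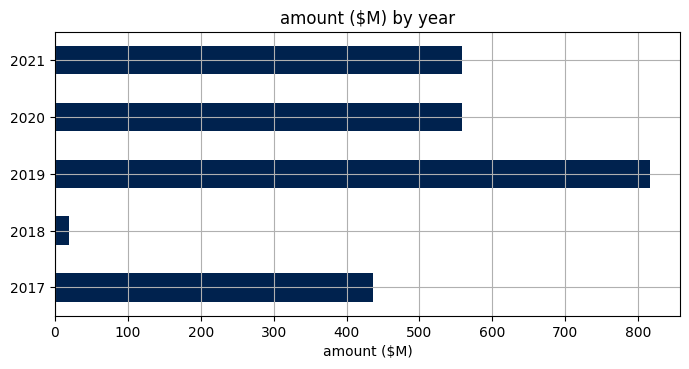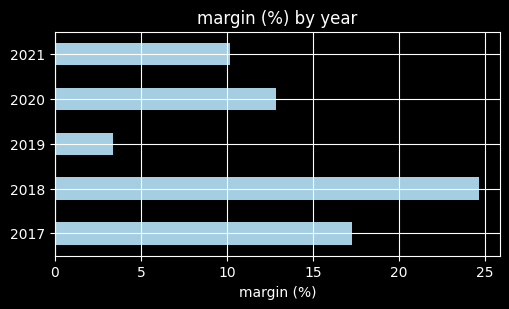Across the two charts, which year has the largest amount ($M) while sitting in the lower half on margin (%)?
Chart 2 median margin (%) ≈ 15; below-median years: 2019, 2021. Among those, 2019 has the highest amount ($M) (≈ 800).

2019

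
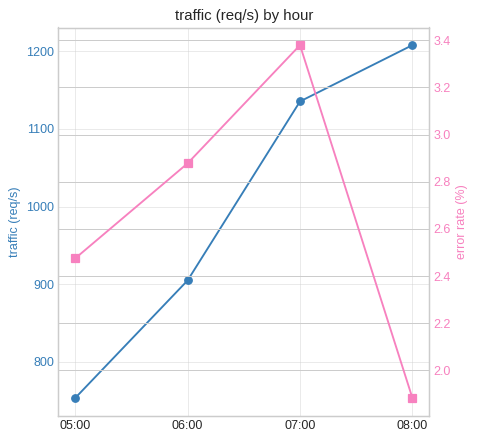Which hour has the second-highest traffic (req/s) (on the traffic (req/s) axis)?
Top 3 (on the traffic (req/s) axis): 08:00 ≈ 1200, 07:00 ≈ 1150, 06:00 ≈ 900.

07:00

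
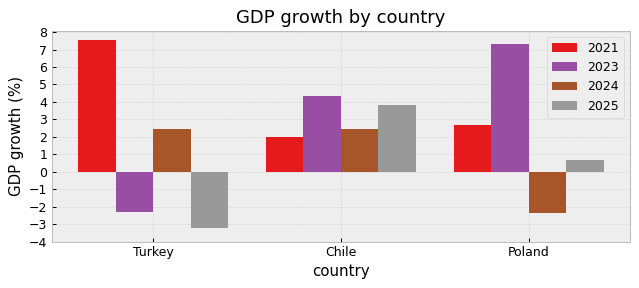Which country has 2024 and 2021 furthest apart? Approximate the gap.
Turkey: 2024 ≈ 2, 2021 ≈ 8 → gap ≈ 6. Next-largest (Poland) is only ≈ 5.

Turkey, ≈ 6 %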